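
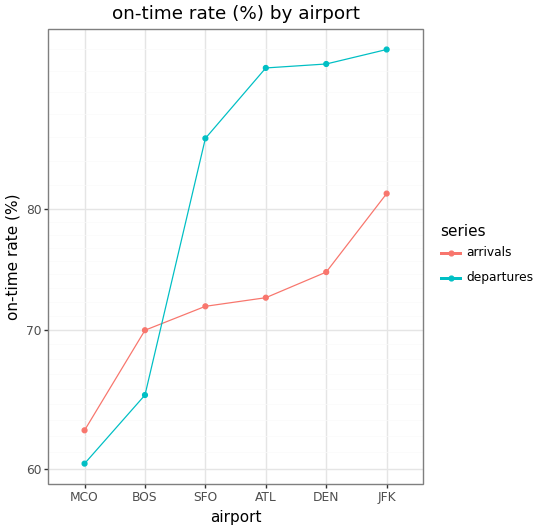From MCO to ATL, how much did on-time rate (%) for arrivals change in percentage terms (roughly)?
MCO ≈ 65, ATL ≈ 75; (75 − 65) / 65 ≈ +15.4%.

≈ +15.4%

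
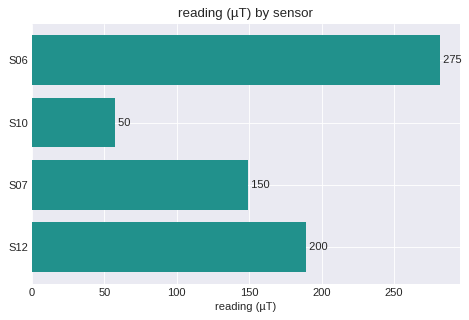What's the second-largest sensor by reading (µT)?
S12

Top 3: S06 ≈ 275, S12 ≈ 200, S07 ≈ 150.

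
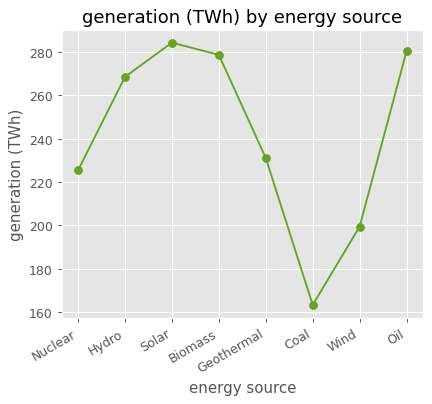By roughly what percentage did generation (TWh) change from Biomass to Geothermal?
≈ -14.3%

Biomass ≈ 280, Geothermal ≈ 240; (240 − 280) / 280 ≈ -14.3%.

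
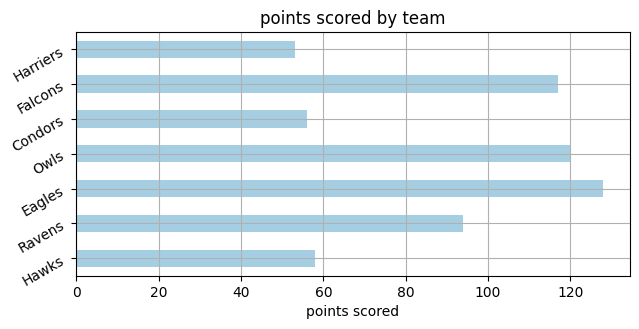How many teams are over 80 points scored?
4

Above 80: Ravens, Eagles, Owls, Falcons.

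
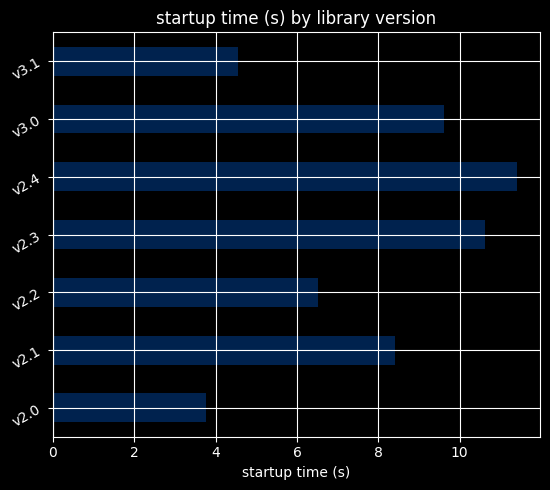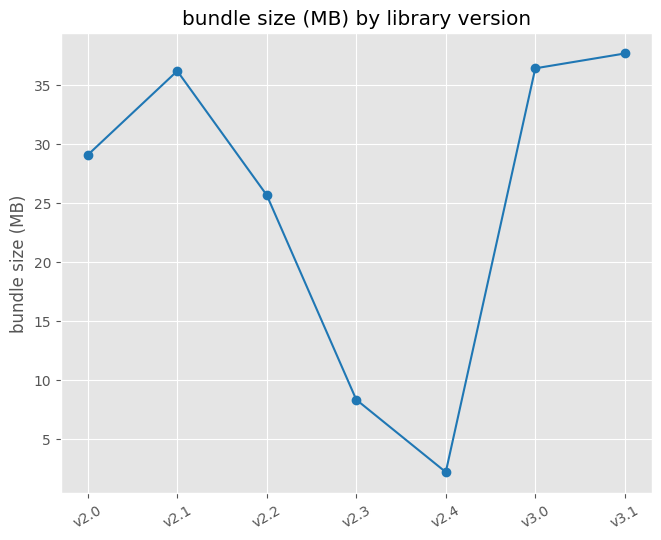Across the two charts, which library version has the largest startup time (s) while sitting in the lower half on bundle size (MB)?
v2.4

Chart 2 median bundle size (MB) ≈ 30; below-median library versions: v2.2, v2.3, v2.4. Among those, v2.4 has the highest startup time (s) (≈ 12).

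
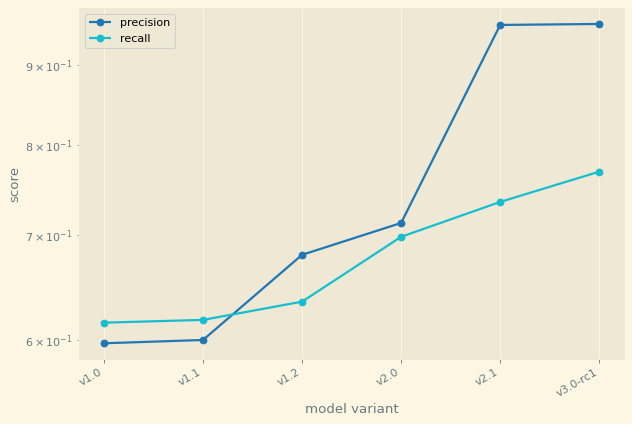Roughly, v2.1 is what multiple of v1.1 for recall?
v2.1 ≈ 0.75, v1.1 ≈ 0.60; 0.75/0.60 ≈ 1.25.

≈ 1.25×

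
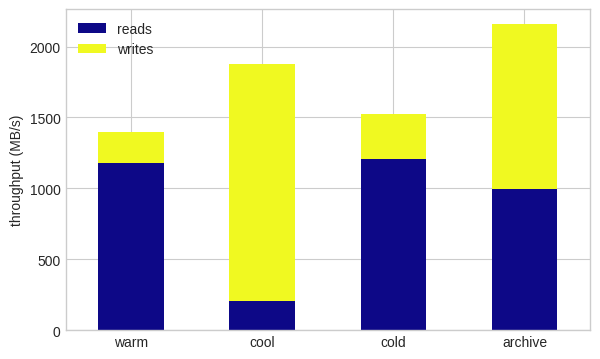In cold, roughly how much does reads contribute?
reads top ≈ 1200, bottom ≈ 0; segment ≈ 1200.

≈ 1200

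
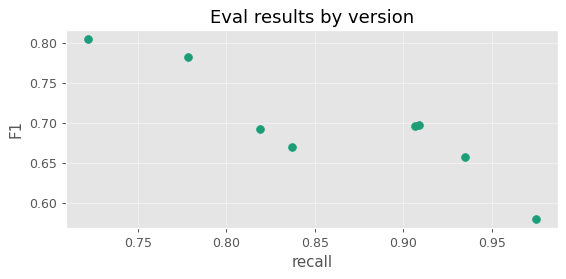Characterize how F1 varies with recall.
Points are negatively correlated; strong (|r| ≈ 0.9).

negative, strong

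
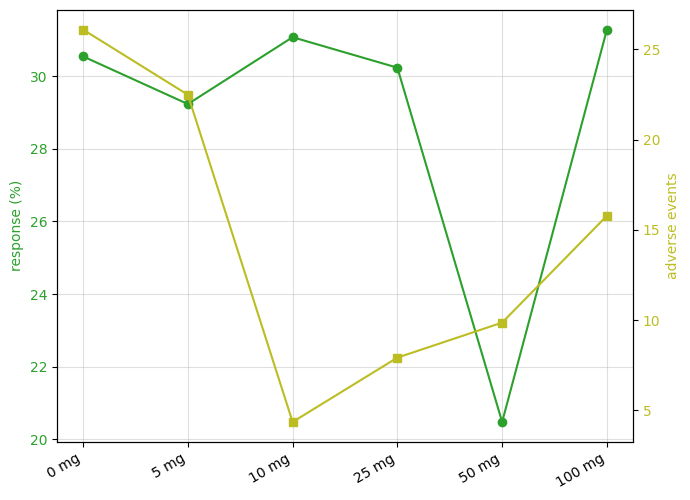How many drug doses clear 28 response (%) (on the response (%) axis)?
Above 28: 0 mg, 5 mg, 10 mg, 25 mg, 100 mg.

5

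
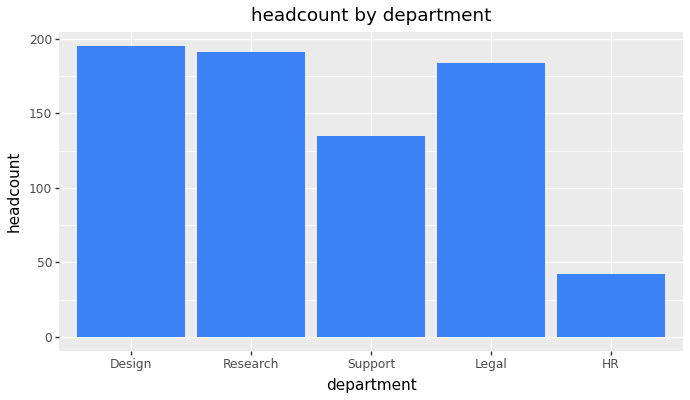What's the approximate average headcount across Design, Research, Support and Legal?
(200 + 200 + 140 + 180) / 4 ≈ 180.

≈ 180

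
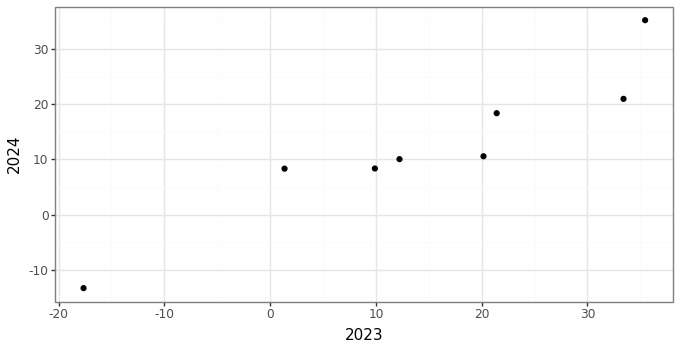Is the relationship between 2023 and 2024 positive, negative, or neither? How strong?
positive, strong

Points are positively correlated; strong (|r| ≈ 0.9).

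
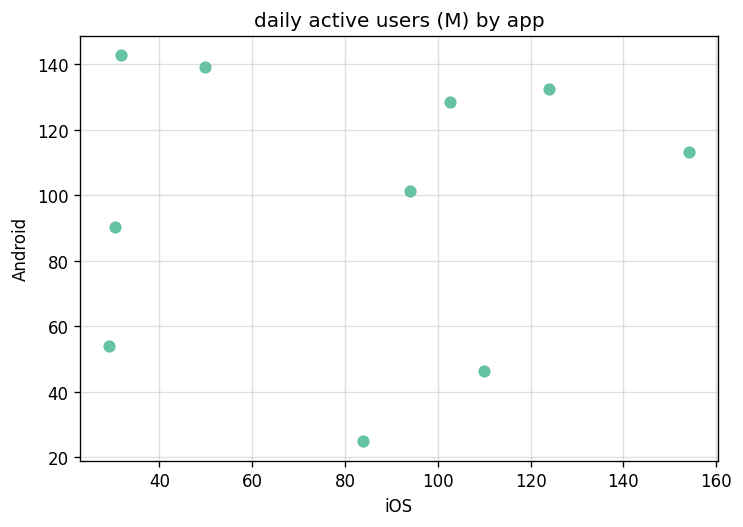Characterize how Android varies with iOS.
no clear correlation

Points are roughly uncorrelated; weak (|r| ≈ 0.0).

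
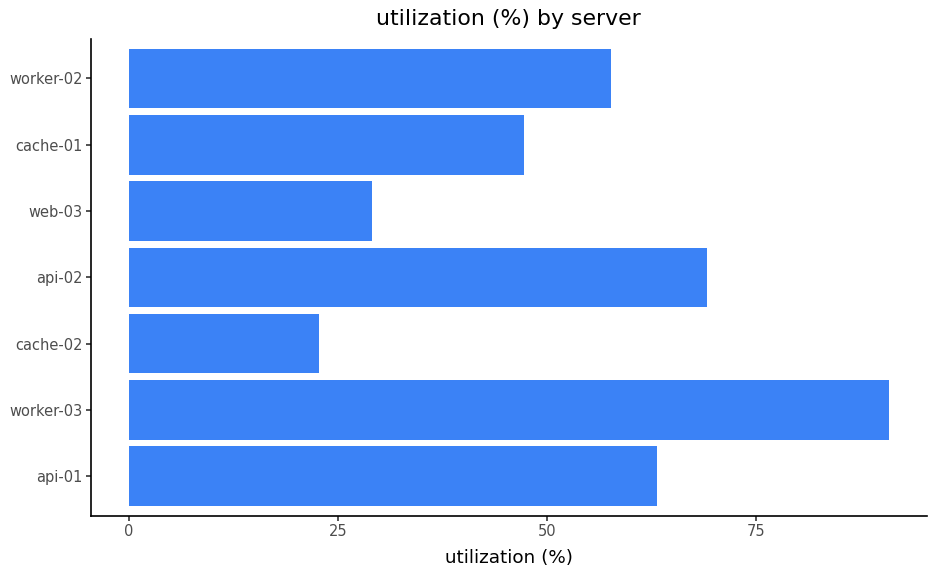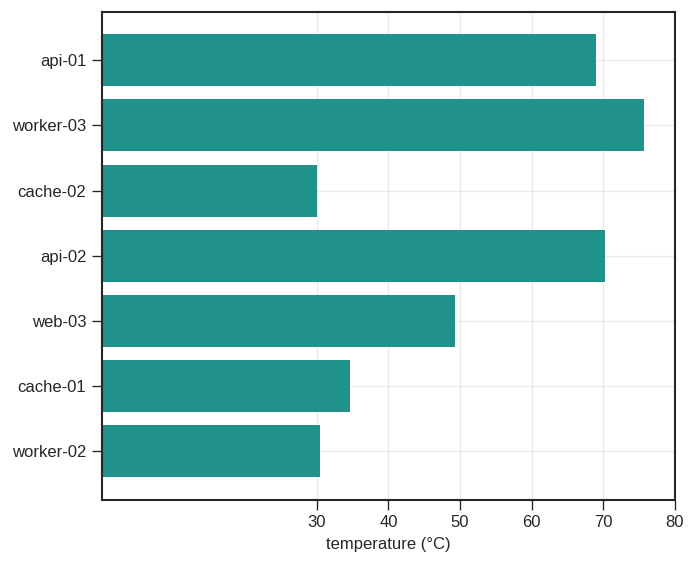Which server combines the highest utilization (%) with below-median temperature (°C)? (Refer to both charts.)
Chart 2 median temperature (°C) ≈ 50; below-median servers: cache-02, cache-01, worker-02. Among those, worker-02 has the highest utilization (%) (≈ 60).

worker-02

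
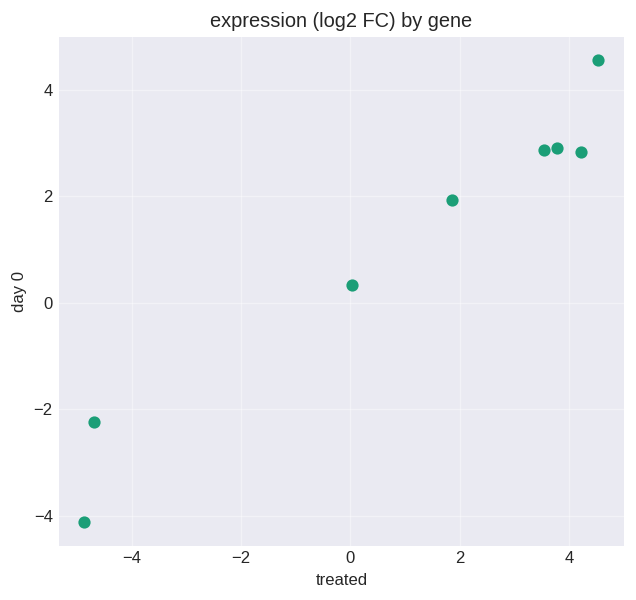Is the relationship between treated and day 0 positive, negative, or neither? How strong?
positive, strong

Points are positively correlated; strong (|r| ≈ 1.0).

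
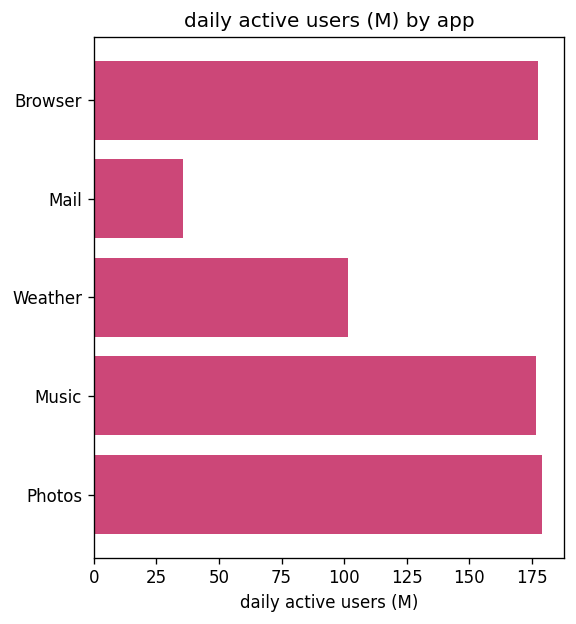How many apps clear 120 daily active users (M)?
Above 120: Browser, Music, Photos.

3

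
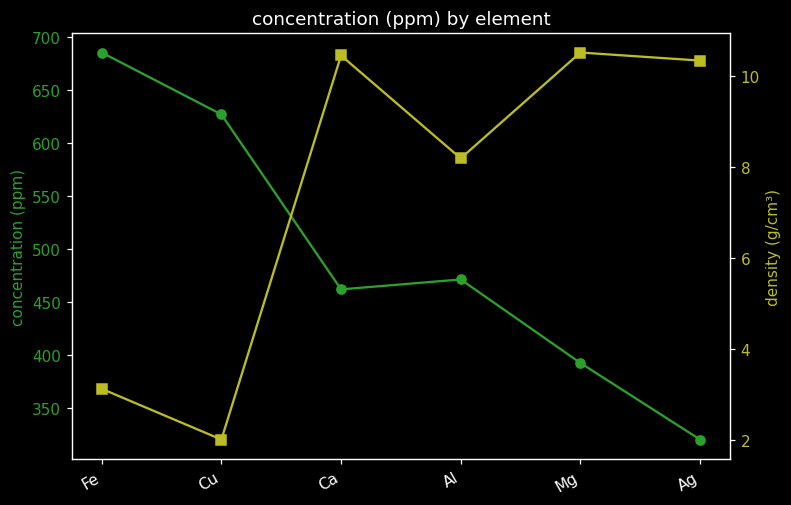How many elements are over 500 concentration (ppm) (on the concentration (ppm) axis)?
Above 500: Fe, Cu.

2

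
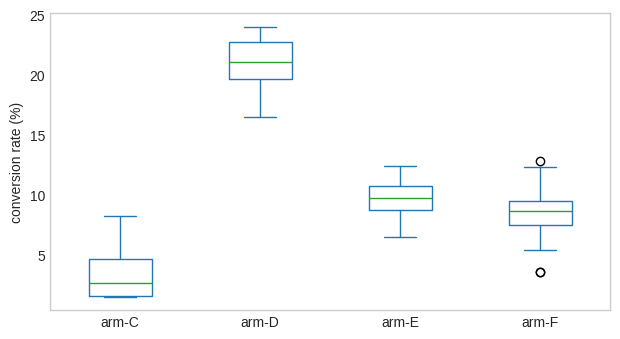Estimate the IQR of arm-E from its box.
Q3 ≈ 10, Q1 ≈ 8; IQR ≈ 2.

≈ 2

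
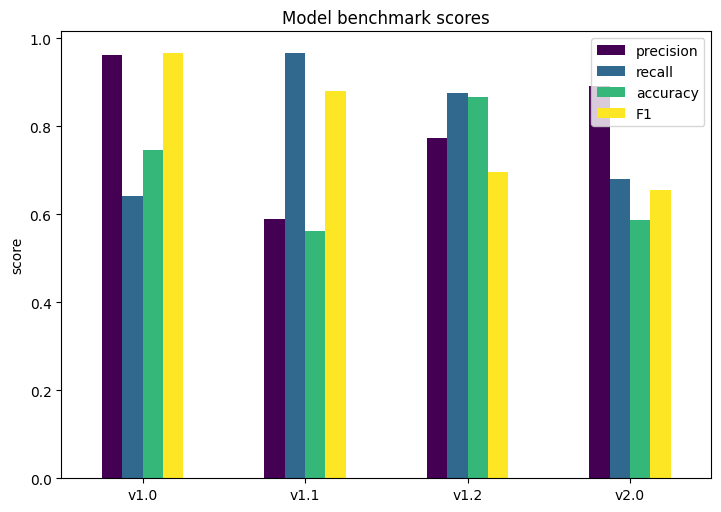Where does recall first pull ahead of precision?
v1.0: recall ≈ 0.6 vs precision ≈ 1.0 (not yet); v1.1: recall ≈ 1.0 vs precision ≈ 0.6 (first crossover).

v1.1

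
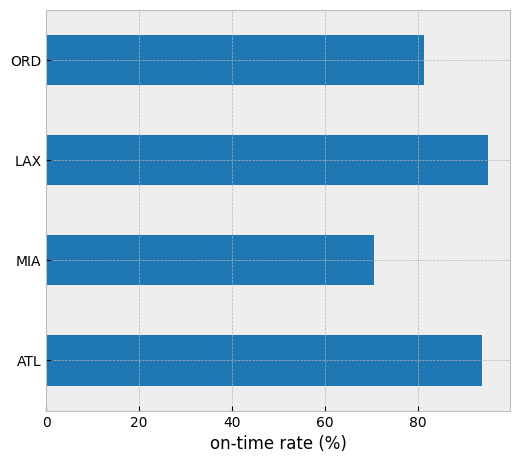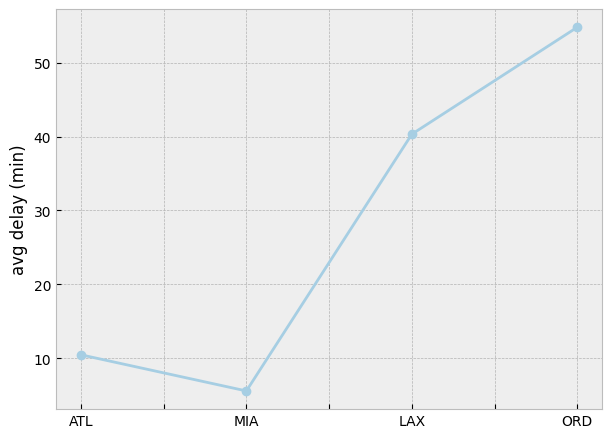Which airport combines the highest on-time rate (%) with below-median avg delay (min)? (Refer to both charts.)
Chart 2 median avg delay (min) ≈ 30; below-median airports: ATL, MIA. Among those, ATL has the highest on-time rate (%) (≈ 90).

ATL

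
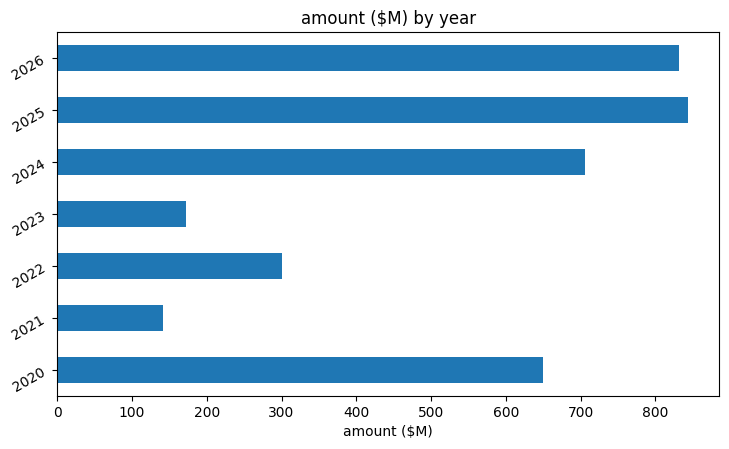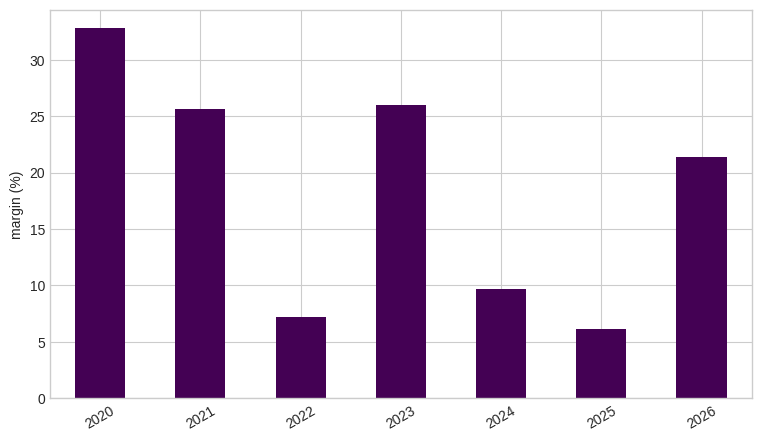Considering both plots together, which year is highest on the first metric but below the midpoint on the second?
2025

Chart 2 median margin (%) ≈ 20; below-median years: 2022, 2024, 2025. Among those, 2025 has the highest amount ($M) (≈ 800).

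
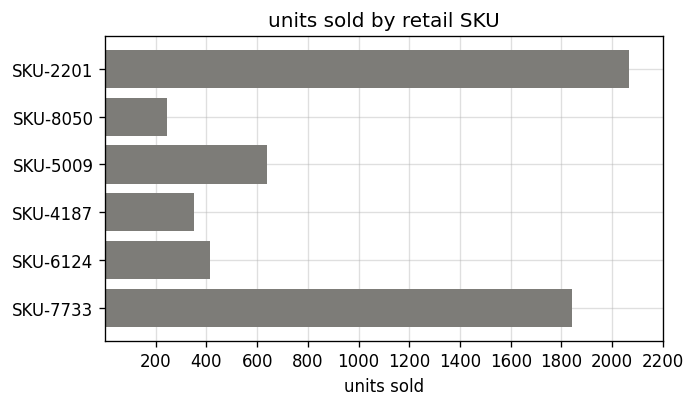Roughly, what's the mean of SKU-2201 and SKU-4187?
(2000 + 400) / 2 ≈ 1200.

≈ 1200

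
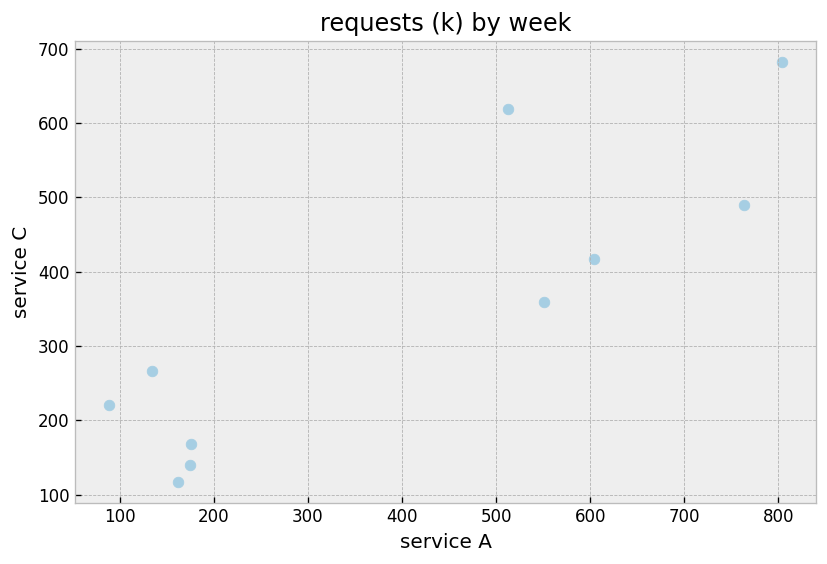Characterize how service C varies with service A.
Points are positively correlated; strong (|r| ≈ 0.9).

positive, strong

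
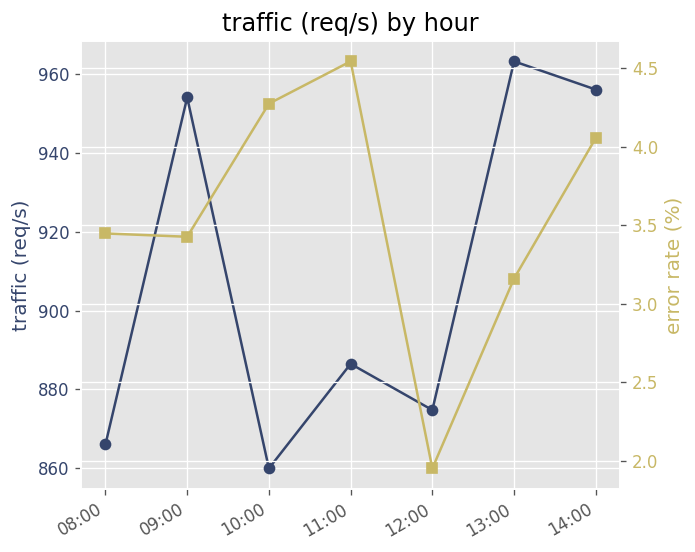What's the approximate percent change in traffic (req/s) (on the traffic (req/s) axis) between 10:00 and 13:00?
10:00 ≈ 860, 13:00 ≈ 960; (960 − 860) / 860 ≈ +11.6%.

≈ +11.6%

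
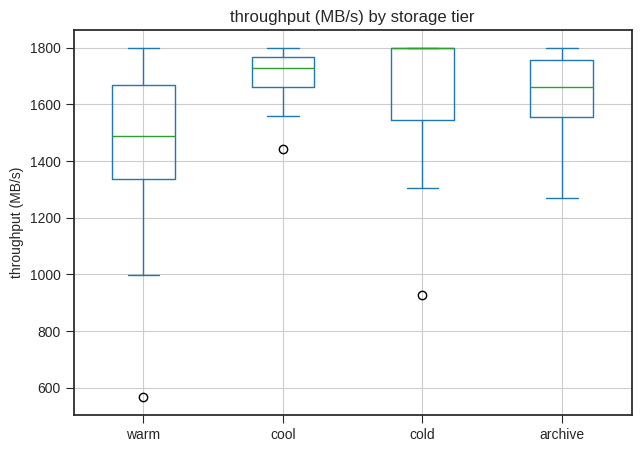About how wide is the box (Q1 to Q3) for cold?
≈ 250

Q3 ≈ 1800, Q1 ≈ 1550; IQR ≈ 250.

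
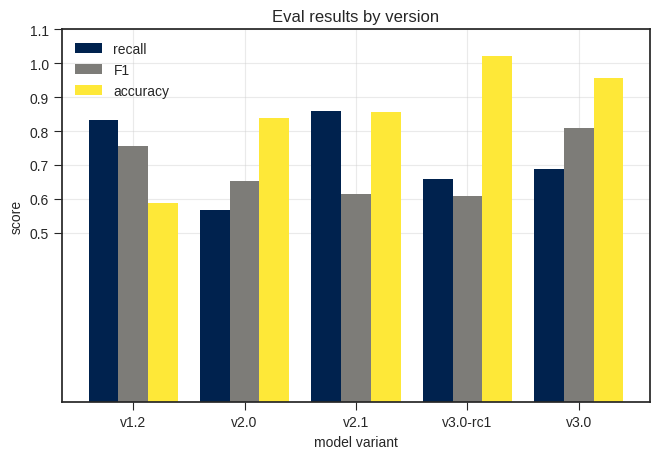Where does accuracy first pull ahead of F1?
v1.2: accuracy ≈ 0.6 vs F1 ≈ 0.8 (not yet); v2.0: accuracy ≈ 0.8 vs F1 ≈ 0.7 (first crossover).

v2.0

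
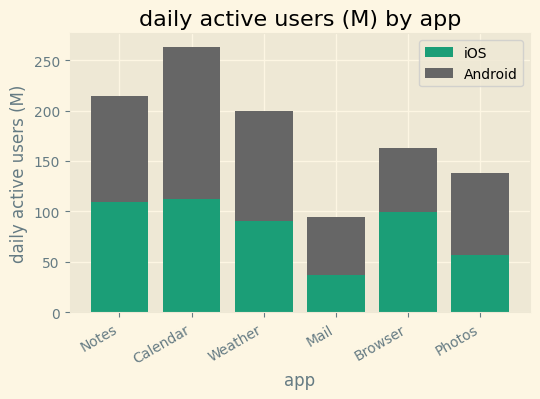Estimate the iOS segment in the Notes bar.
iOS top ≈ 100, bottom ≈ 0; segment ≈ 100.

≈ 100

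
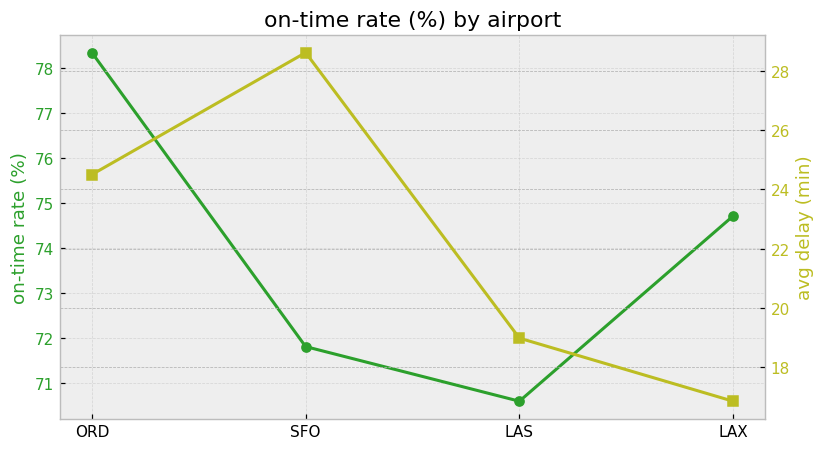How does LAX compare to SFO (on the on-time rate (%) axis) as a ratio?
LAX ≈ 75, SFO ≈ 72; 75/72 ≈ 1.04.

≈ 1.04×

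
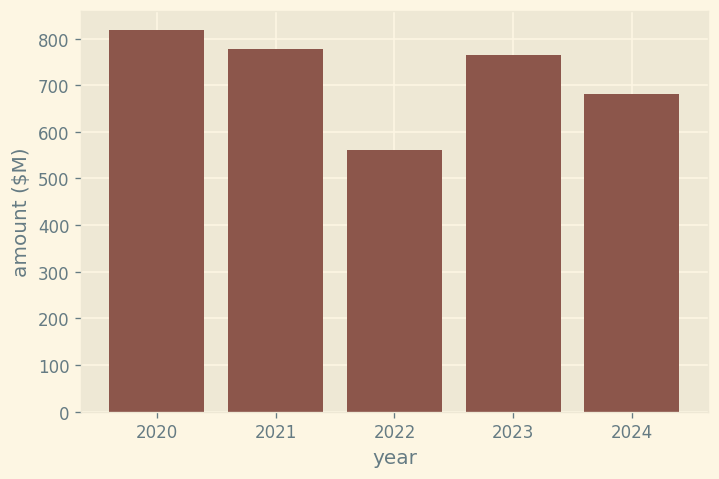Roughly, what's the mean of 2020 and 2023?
(800 + 800) / 2 ≈ 800.

≈ 800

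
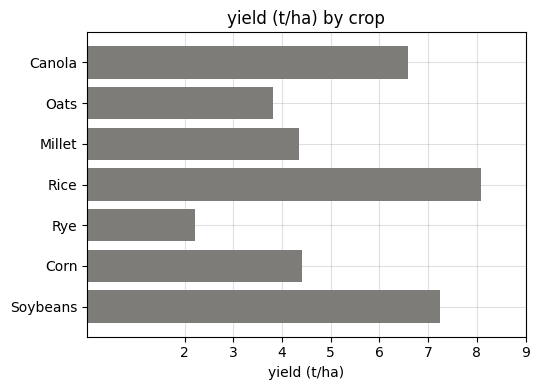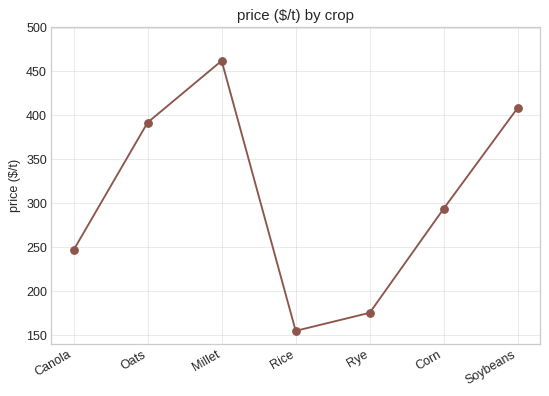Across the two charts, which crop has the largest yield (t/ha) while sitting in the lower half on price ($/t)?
Chart 2 median price ($/t) ≈ 300; below-median crops: Canola, Rice, Rye. Among those, Rice has the highest yield (t/ha) (≈ 8).

Rice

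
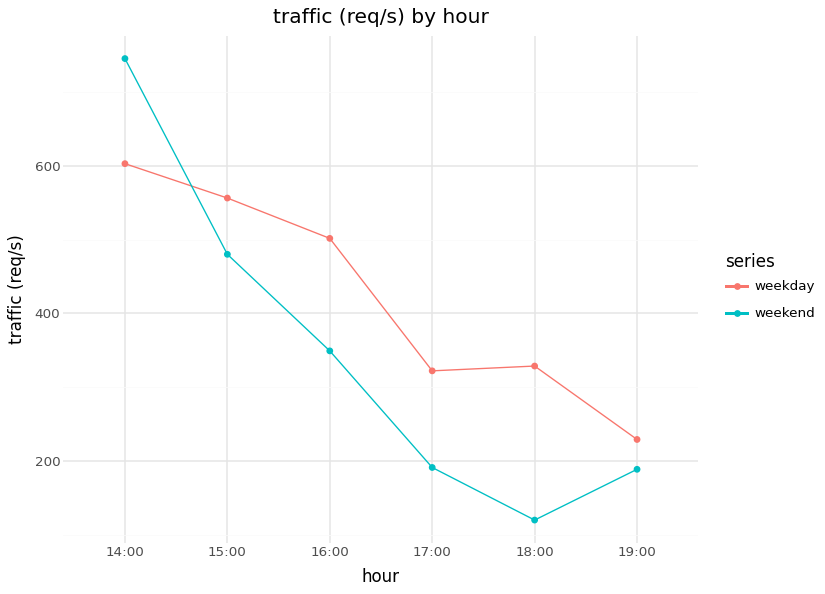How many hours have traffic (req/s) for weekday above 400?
3

Above 400: 14:00, 15:00, 16:00.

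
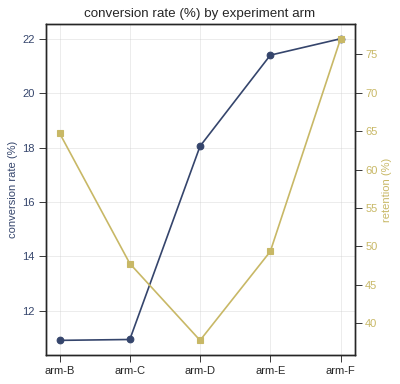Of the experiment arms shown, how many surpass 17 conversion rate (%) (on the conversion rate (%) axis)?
Above 17: arm-D, arm-E, arm-F.

3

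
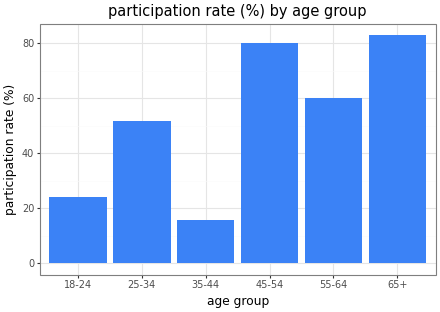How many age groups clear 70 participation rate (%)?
2

Above 70: 45-54, 65+.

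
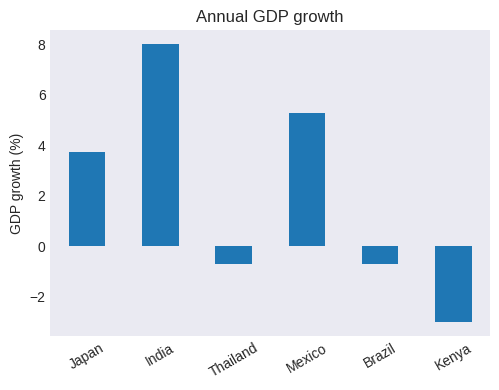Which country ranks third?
Top 4: India ≈ 8, Mexico ≈ 5, Japan ≈ 4, Brazil ≈ -1.

Japan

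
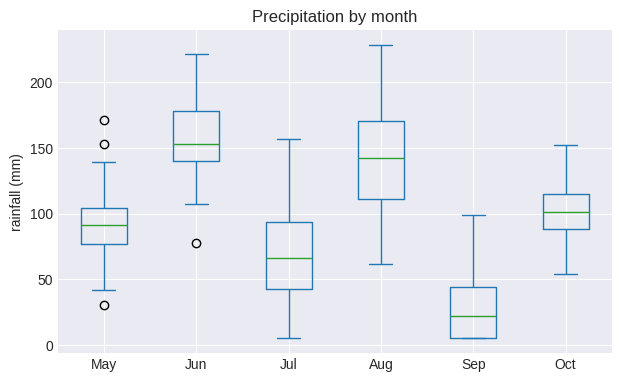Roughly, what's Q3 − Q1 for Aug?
≈ 60

Q3 ≈ 180, Q1 ≈ 120; IQR ≈ 60.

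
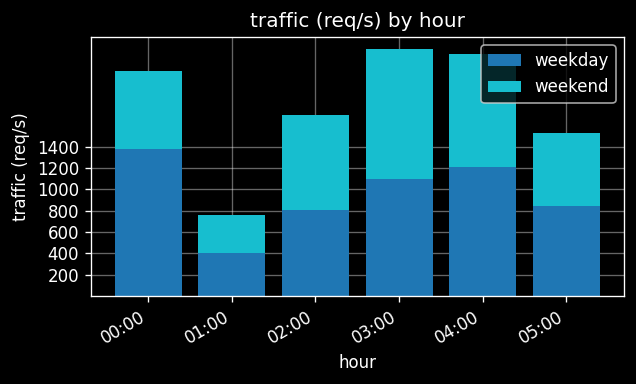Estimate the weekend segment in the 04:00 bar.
weekend top ≈ 2200, bottom ≈ 1200; segment ≈ 1000.

≈ 1000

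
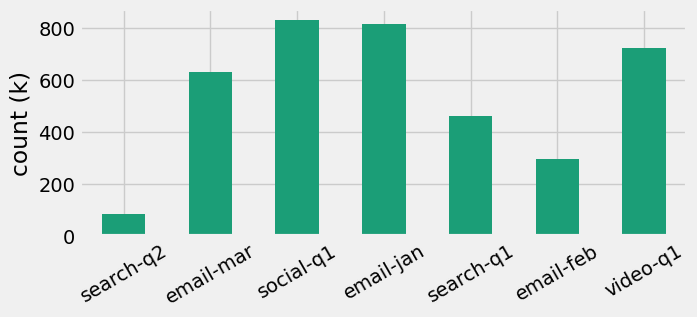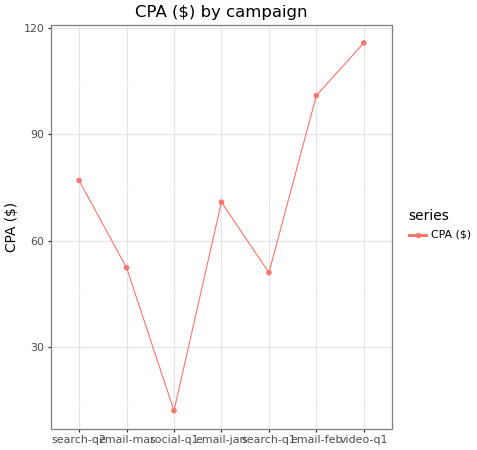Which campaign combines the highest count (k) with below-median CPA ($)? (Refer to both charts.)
social-q1

Chart 2 median CPA ($) ≈ 80; below-median campaigns: email-mar, social-q1, search-q1. Among those, social-q1 has the highest count (k) (≈ 800).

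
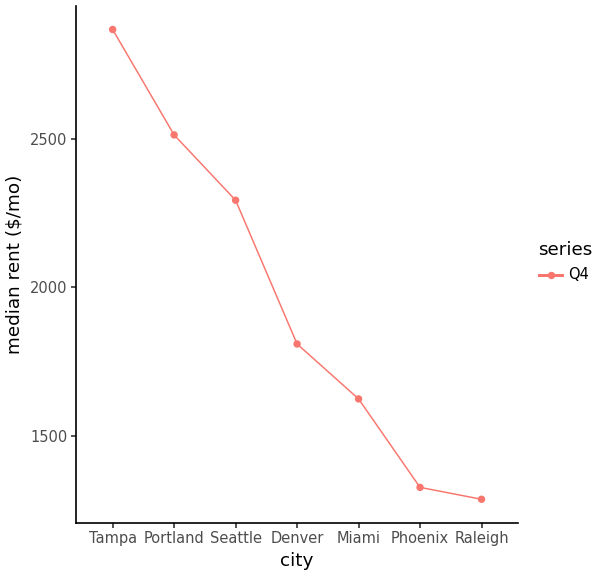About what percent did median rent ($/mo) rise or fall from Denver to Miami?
≈ -11.1%

Denver ≈ 1800, Miami ≈ 1600; (1600 − 1800) / 1800 ≈ -11.1%.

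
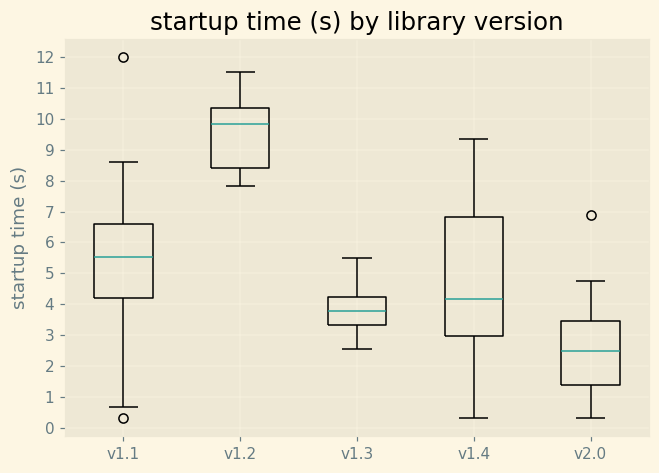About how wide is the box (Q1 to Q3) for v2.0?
Q3 ≈ 3, Q1 ≈ 1; IQR ≈ 2.

≈ 2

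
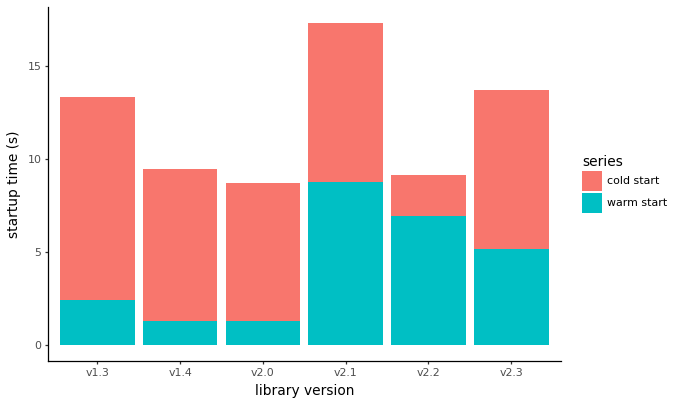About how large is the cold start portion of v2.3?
≈ 8

cold start top ≈ 14, bottom ≈ 6; segment ≈ 8.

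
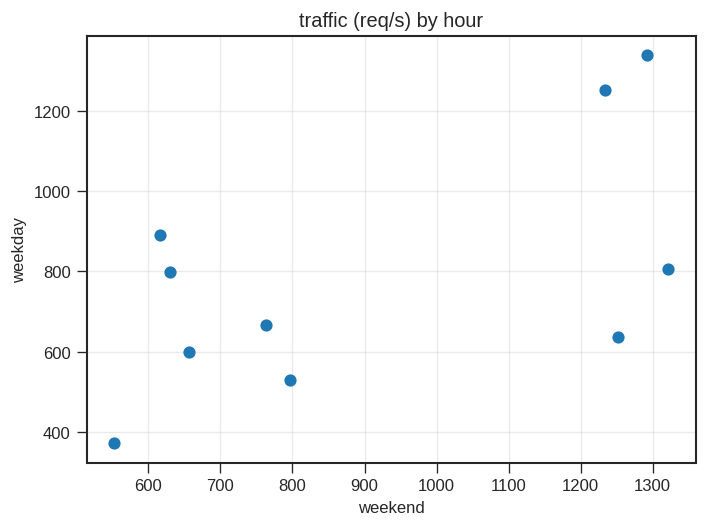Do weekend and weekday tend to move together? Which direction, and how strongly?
positive, moderate

Points are positively correlated; moderate (|r| ≈ 0.6).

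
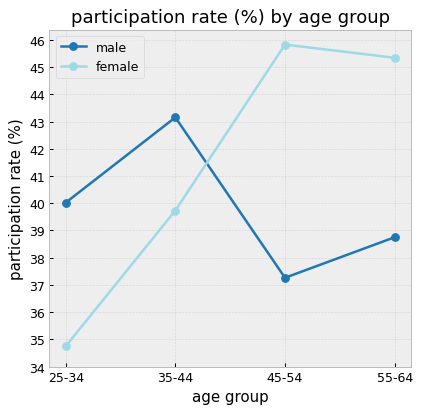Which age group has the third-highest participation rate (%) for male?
55-64

Top 4 for male: 35-44 ≈ 43, 25-34 ≈ 40, 55-64 ≈ 39, 45-54 ≈ 37.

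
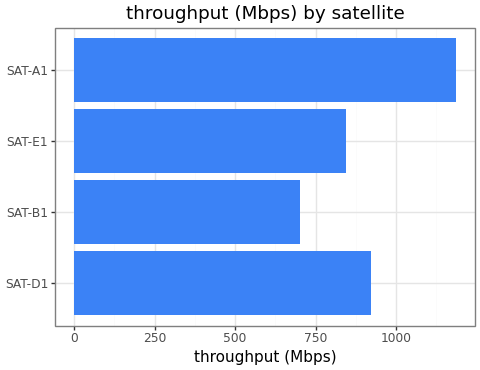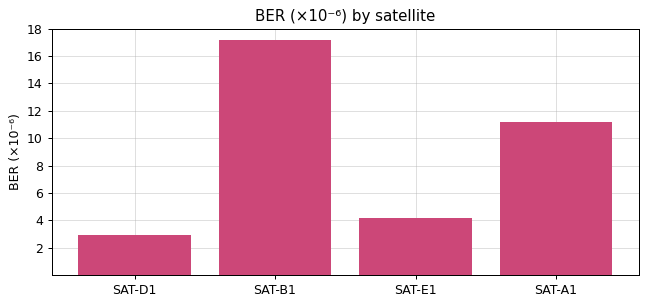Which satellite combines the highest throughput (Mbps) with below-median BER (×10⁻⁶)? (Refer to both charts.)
Chart 2 median BER (×10⁻⁶) ≈ 8; below-median satellites: SAT-D1, SAT-E1. Among those, SAT-D1 has the highest throughput (Mbps) (≈ 1000).

SAT-D1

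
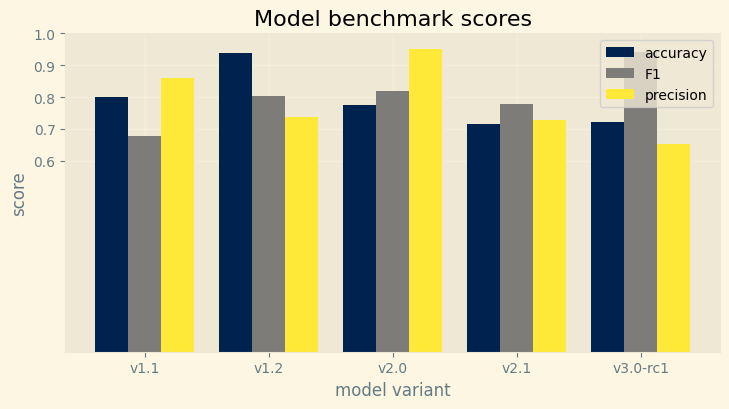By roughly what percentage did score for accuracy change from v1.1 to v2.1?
≈ -12.5%

v1.1 ≈ 0.8, v2.1 ≈ 0.7; (0.7 − 0.8) / 0.8 ≈ -12.5%.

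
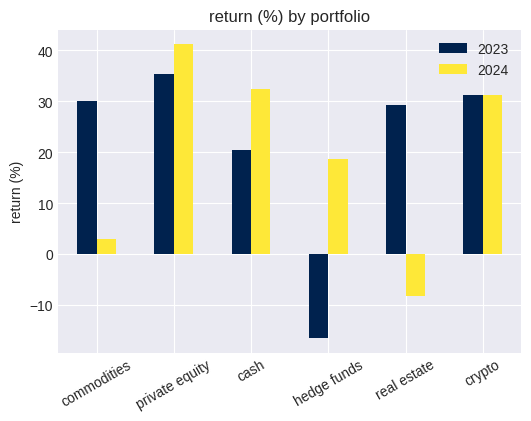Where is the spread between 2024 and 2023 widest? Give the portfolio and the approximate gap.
real estate, ≈ 40 %

real estate: 2024 ≈ -10, 2023 ≈ 30 → gap ≈ 40. Next-largest (hedge funds) is only ≈ 35.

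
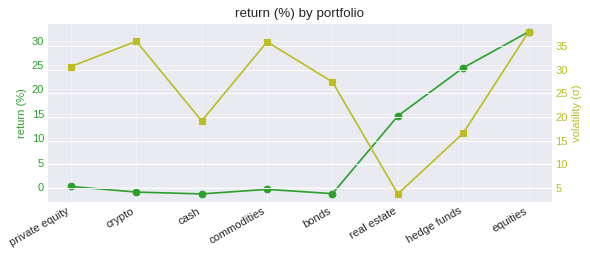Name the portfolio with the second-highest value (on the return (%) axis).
hedge funds

Top 3 (on the return (%) axis): equities ≈ 30, hedge funds ≈ 25, real estate ≈ 15.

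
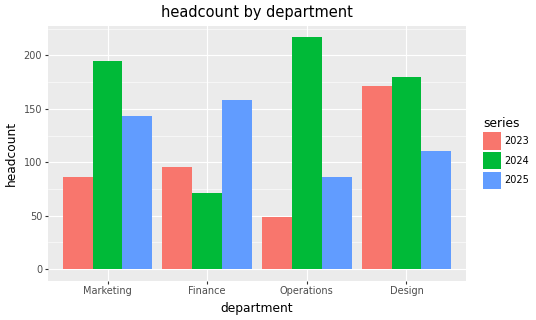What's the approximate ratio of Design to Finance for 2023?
Design ≈ 180, Finance ≈ 100; 180/100 ≈ 1.8.

≈ 1.8×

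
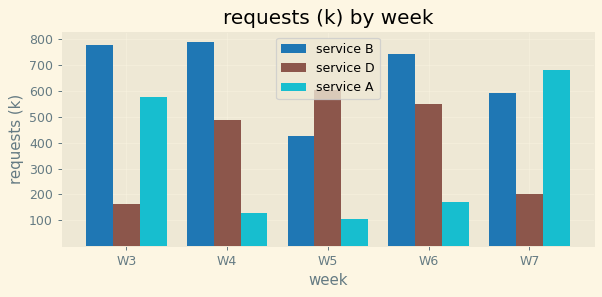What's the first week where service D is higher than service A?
W4

W3: service D ≈ 200 vs service A ≈ 600 (not yet); W4: service D ≈ 500 vs service A ≈ 100 (first crossover).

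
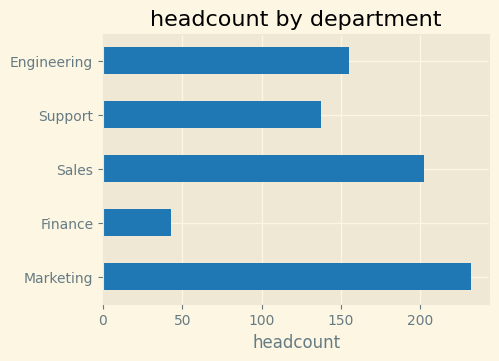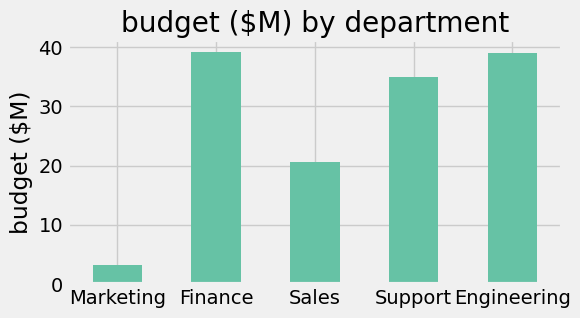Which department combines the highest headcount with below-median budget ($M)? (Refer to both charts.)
Marketing

Chart 2 median budget ($M) ≈ 35; below-median departments: Marketing, Sales. Among those, Marketing has the highest headcount (≈ 225).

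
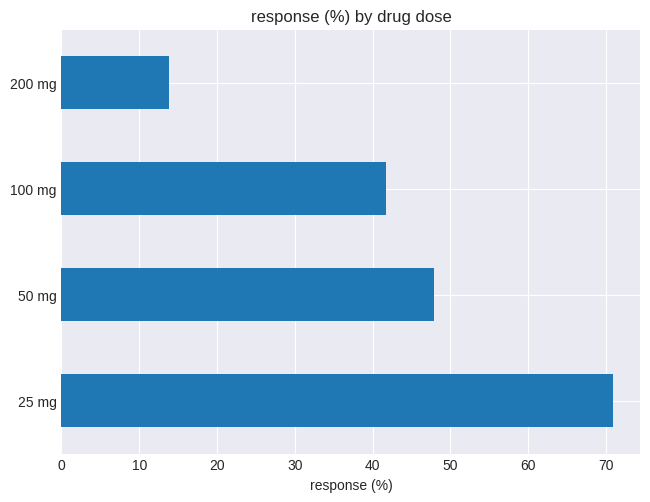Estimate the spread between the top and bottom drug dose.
Max 25 mg ≈ 70, min 200 mg ≈ 10; range ≈ 60.

≈ 60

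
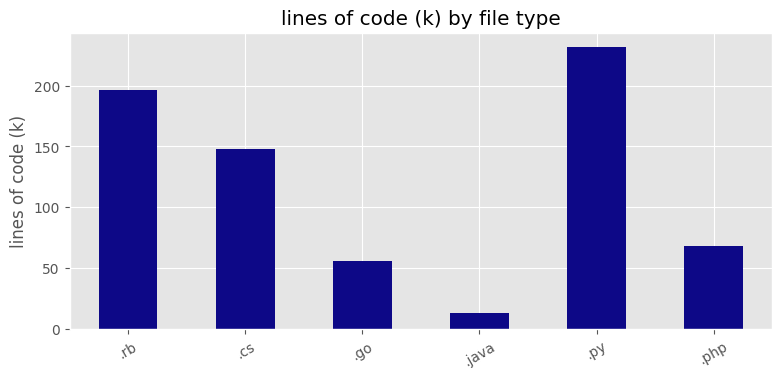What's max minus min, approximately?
≈ 220

Max .py ≈ 240, min .java ≈ 20; range ≈ 220.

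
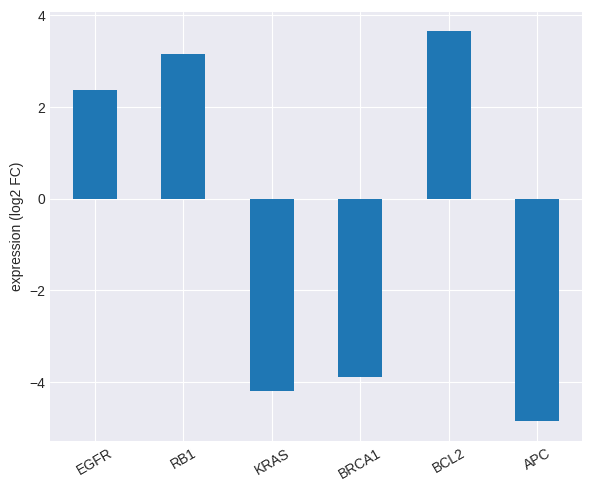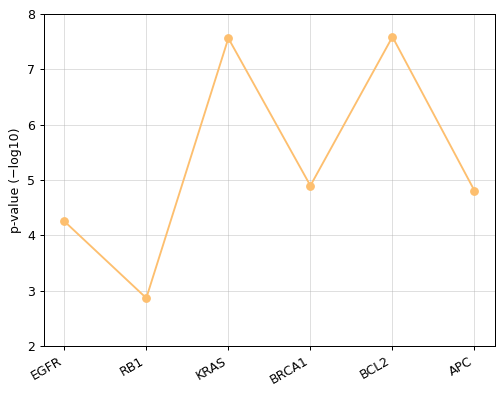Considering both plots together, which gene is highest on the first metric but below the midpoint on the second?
Chart 2 median p-value (−log10) ≈ 5; below-median genes: EGFR, RB1, APC. Among those, RB1 has the highest expression (log2 FC) (≈ 3).

RB1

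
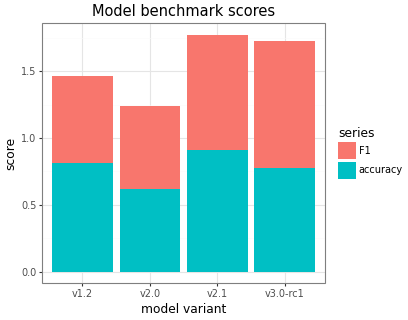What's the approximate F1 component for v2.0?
≈ 0.6

F1 top ≈ 1.2, bottom ≈ 0.6; segment ≈ 0.6.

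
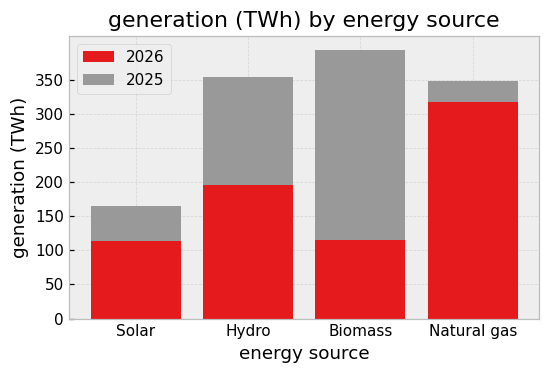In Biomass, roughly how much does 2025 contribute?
≈ 300

2025 top ≈ 400, bottom ≈ 100; segment ≈ 300.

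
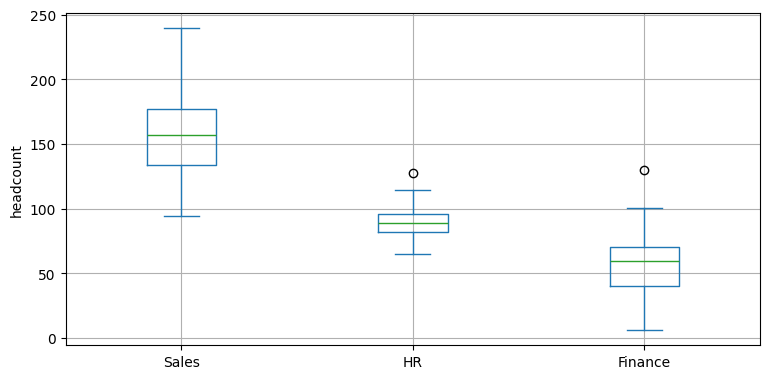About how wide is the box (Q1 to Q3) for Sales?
≈ 50

Q3 ≈ 180, Q1 ≈ 130; IQR ≈ 50.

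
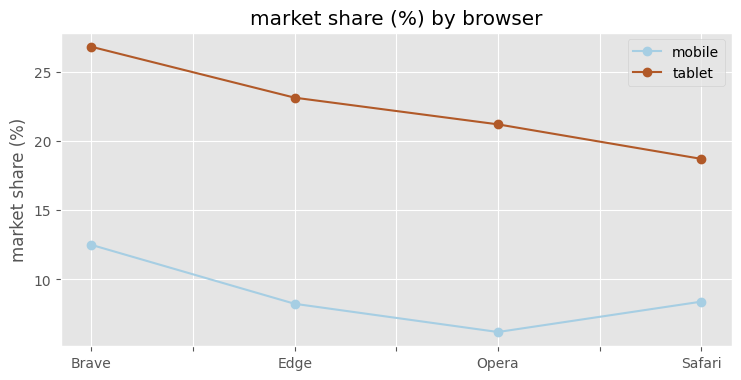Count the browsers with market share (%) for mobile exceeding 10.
1

Above 10: Brave.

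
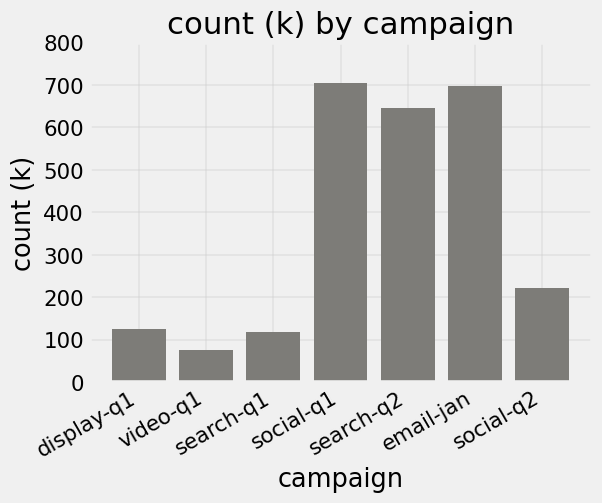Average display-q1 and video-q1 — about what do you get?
(100 + 100) / 2 ≈ 100.

≈ 100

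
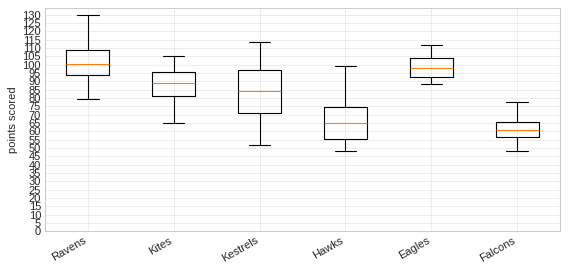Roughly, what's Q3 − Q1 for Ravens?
Q3 ≈ 110, Q1 ≈ 95; IQR ≈ 15.

≈ 15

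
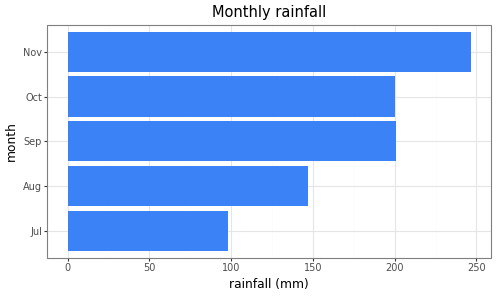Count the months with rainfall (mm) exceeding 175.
Above 175: Sep, Oct, Nov.

3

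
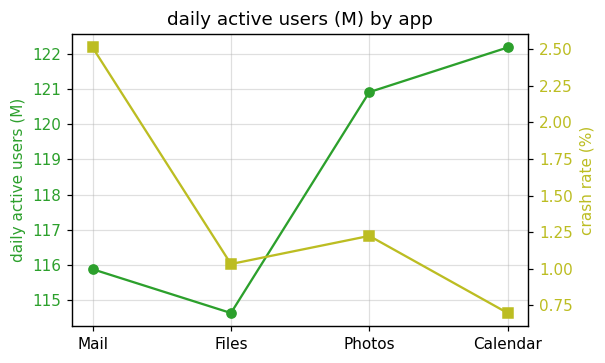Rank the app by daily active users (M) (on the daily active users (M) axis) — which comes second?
Top 3 (on the daily active users (M) axis): Calendar ≈ 122, Photos ≈ 121, Mail ≈ 116.

Photos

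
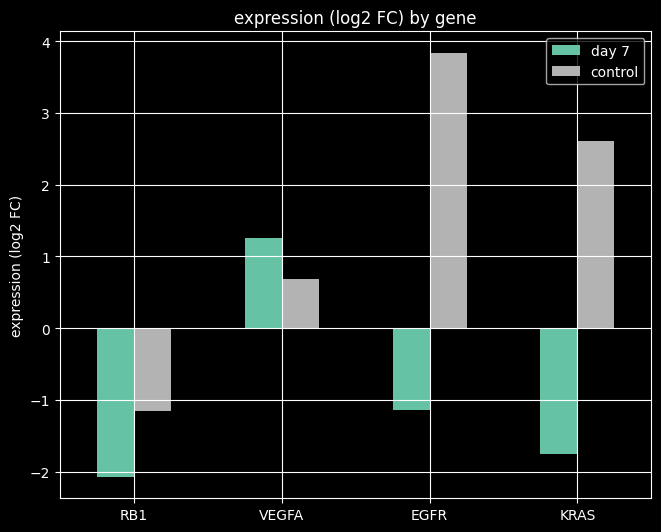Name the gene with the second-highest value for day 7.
EGFR

Top 3 for day 7: VEGFA ≈ 1.5, EGFR ≈ -1.0, KRAS ≈ -2.0.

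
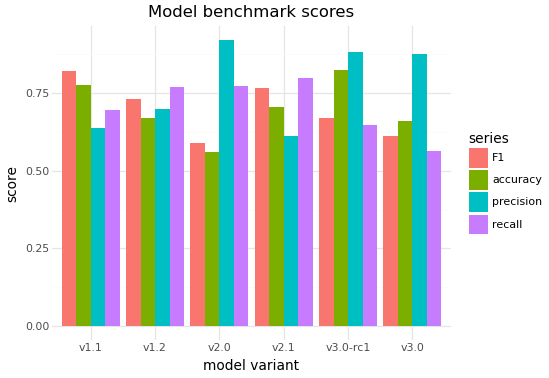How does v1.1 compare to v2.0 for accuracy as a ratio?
v1.1 ≈ 0.8, v2.0 ≈ 0.6; 0.8/0.6 ≈ 1.33.

≈ 1.33×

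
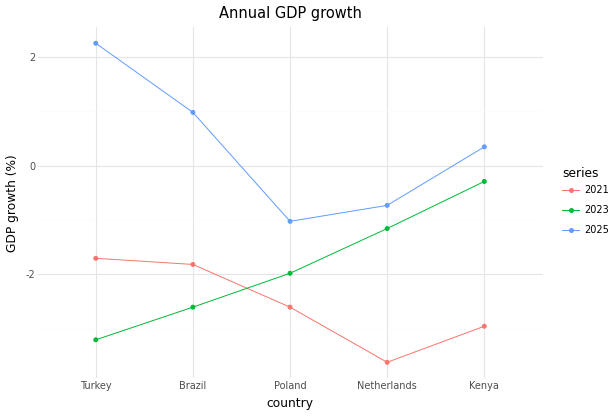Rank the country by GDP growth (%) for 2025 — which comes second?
Brazil

Top 3 for 2025: Turkey ≈ 2.5, Brazil ≈ 1.0, Kenya ≈ 0.5.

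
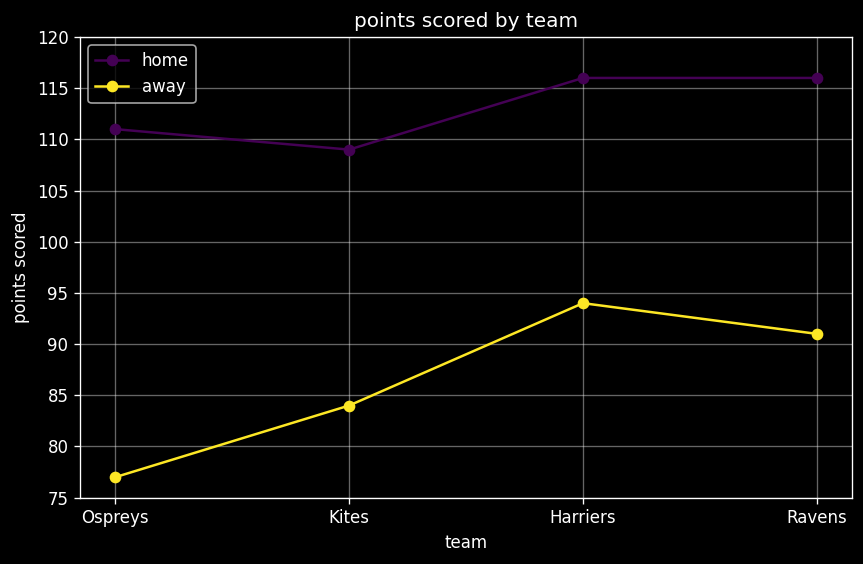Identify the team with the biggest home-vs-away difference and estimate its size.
Ospreys, ≈ 35

Ospreys: home ≈ 110, away ≈ 75 → gap ≈ 35. Next-largest (Ravens) is only ≈ 25.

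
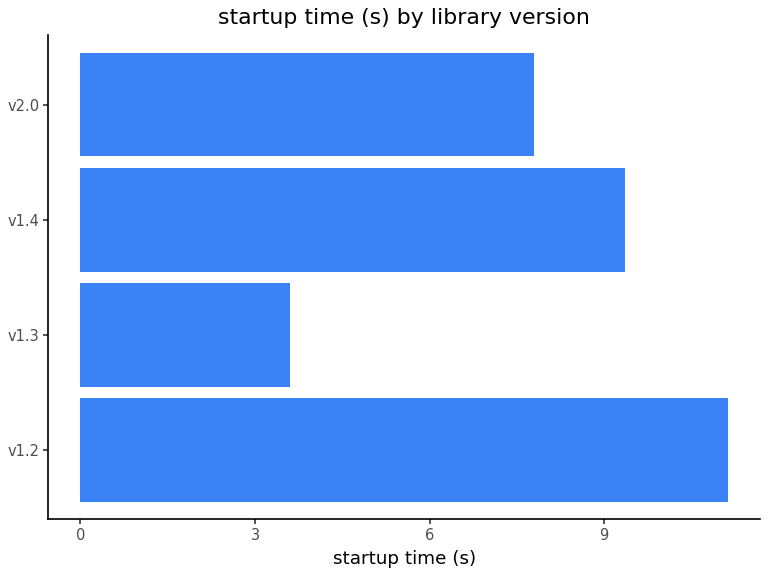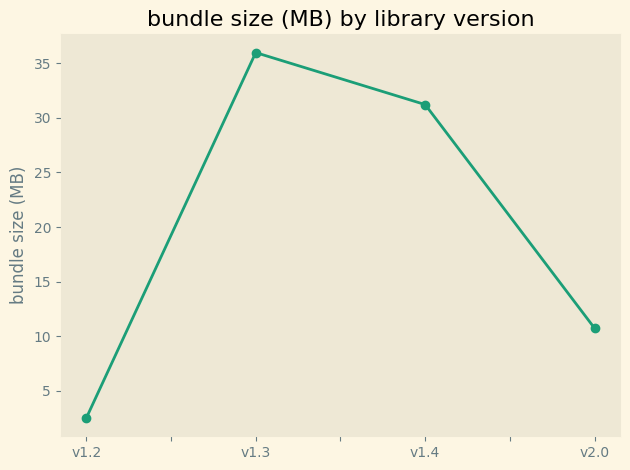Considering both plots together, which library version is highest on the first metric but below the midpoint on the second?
Chart 2 median bundle size (MB) ≈ 20; below-median library versions: v1.2, v2.0. Among those, v1.2 has the highest startup time (s) (≈ 12).

v1.2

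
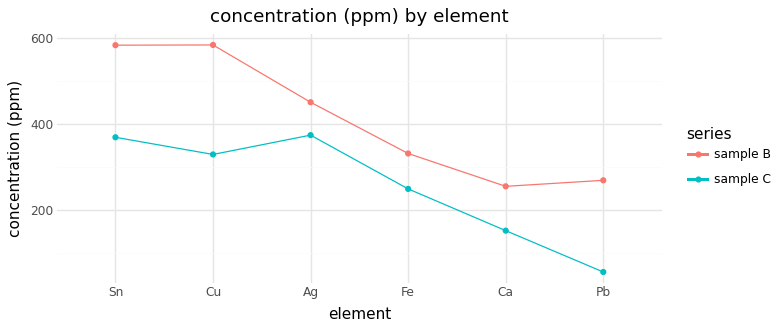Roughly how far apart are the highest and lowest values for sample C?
≈ 300

Max Ag ≈ 350, min Pb ≈ 50; range ≈ 300.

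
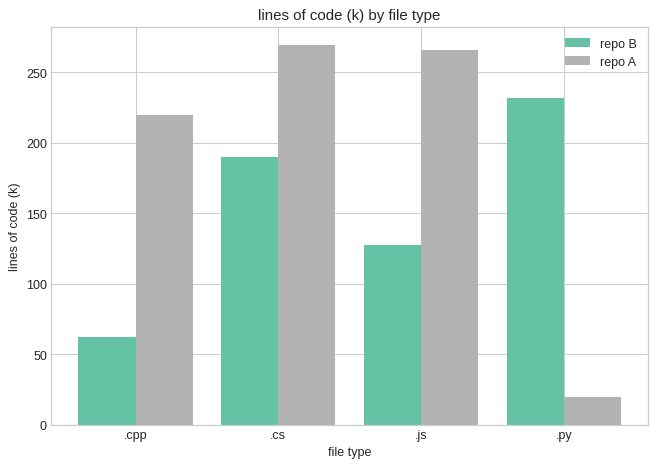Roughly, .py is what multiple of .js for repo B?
≈ 1.8×

.py ≈ 225, .js ≈ 125; 225/125 ≈ 1.8.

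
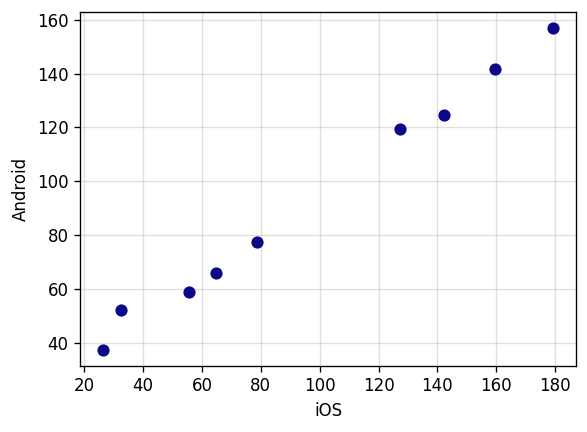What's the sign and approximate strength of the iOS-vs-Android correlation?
positive, strong

Points are positively correlated; strong (|r| ≈ 1.0).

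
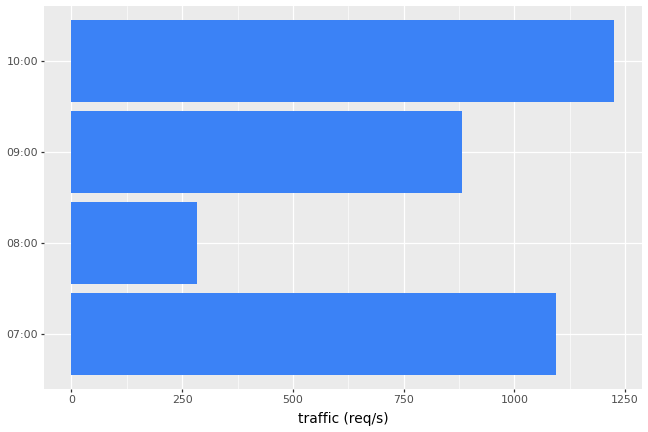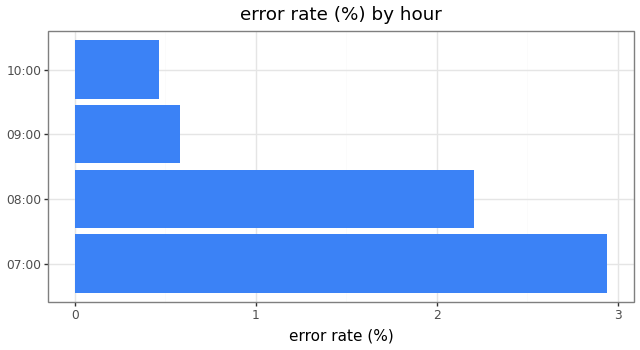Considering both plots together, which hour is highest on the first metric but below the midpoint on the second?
10:00

Chart 2 median error rate (%) ≈ 1.5; below-median hours: 09:00, 10:00. Among those, 10:00 has the highest traffic (req/s) (≈ 1200).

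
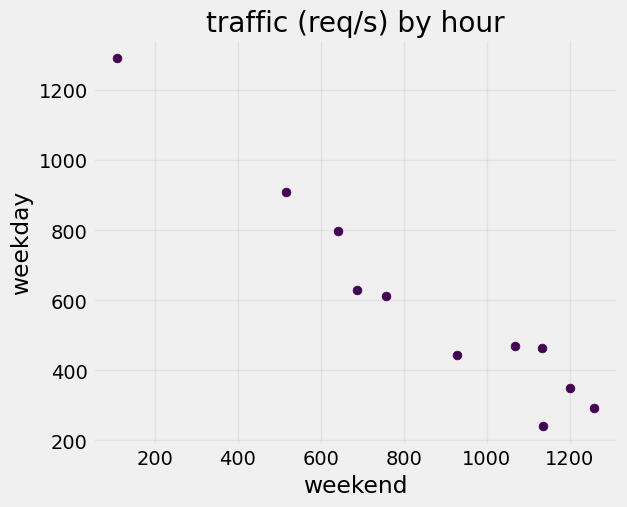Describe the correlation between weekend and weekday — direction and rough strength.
negative, strong

Points are negatively correlated; strong (|r| ≈ 1.0).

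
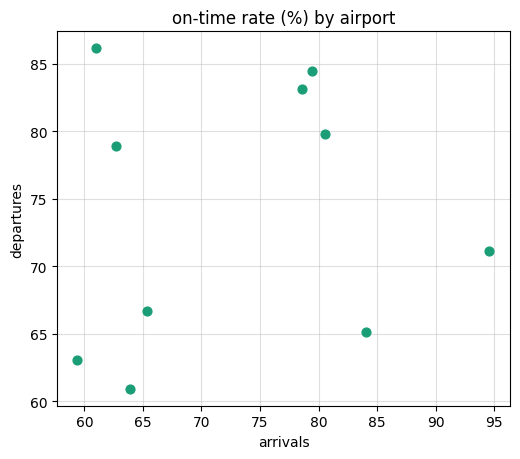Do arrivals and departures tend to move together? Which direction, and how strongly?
Points are roughly uncorrelated; weak (|r| ≈ 0.1).

no clear correlation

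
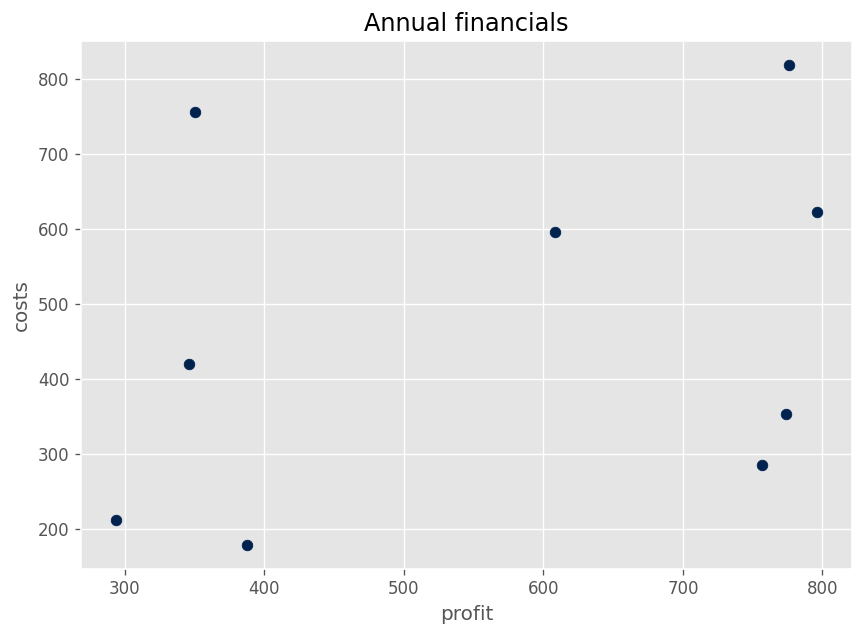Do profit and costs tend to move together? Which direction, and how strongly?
Points are positively correlated; weak (|r| ≈ 0.3).

positive, weak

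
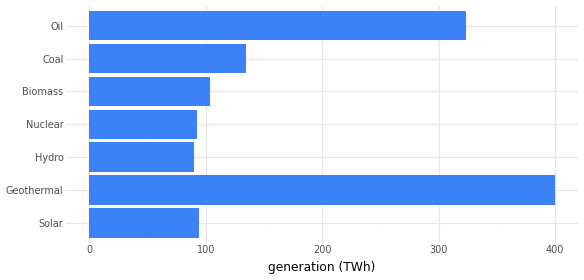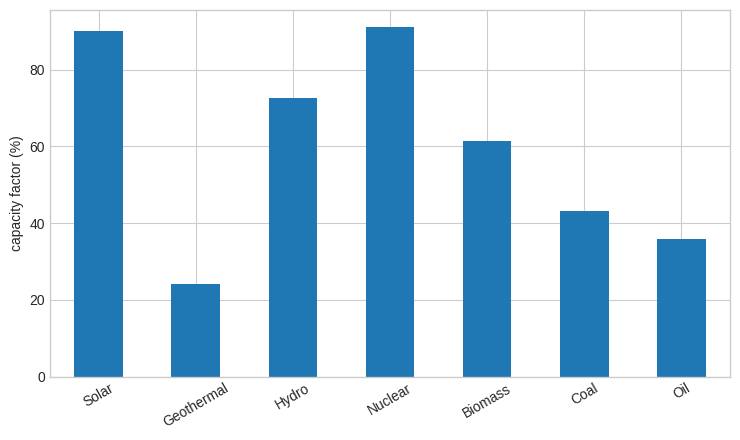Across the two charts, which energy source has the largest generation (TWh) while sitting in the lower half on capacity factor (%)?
Chart 2 median capacity factor (%) ≈ 60; below-median energy sources: Geothermal, Coal, Oil. Among those, Geothermal has the highest generation (TWh) (≈ 400).

Geothermal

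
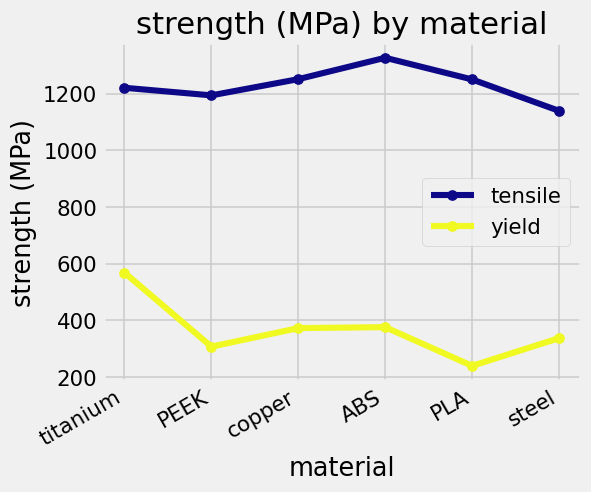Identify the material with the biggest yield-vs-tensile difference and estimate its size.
PLA, ≈ 1000 MPa

PLA: yield ≈ 200, tensile ≈ 1200 → gap ≈ 1000. Next-largest (ABS) is only ≈ 900.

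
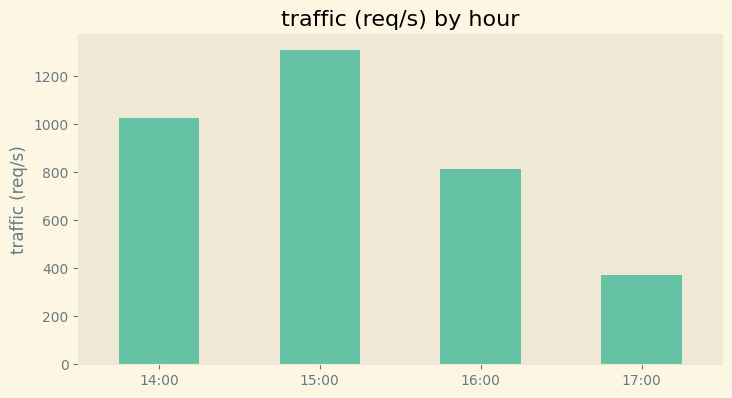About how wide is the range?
Max 15:00 ≈ 1400, min 17:00 ≈ 400; range ≈ 1000.

≈ 1000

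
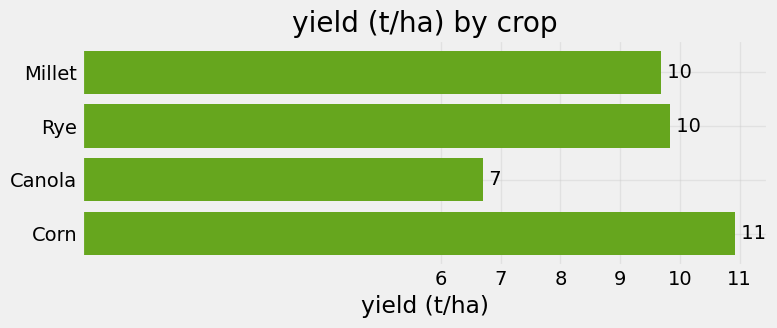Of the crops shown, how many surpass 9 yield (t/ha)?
Above 9: Millet, Rye, Corn.

3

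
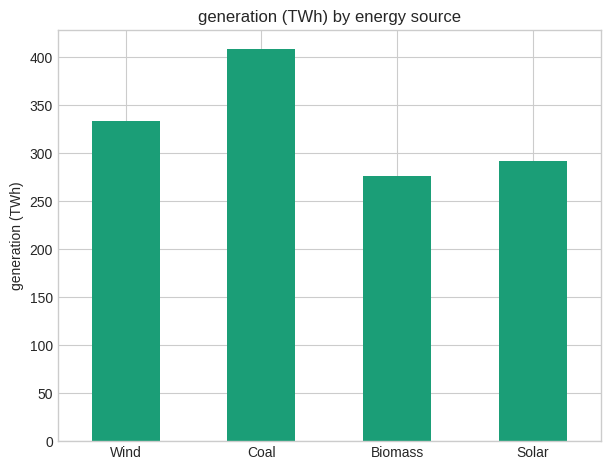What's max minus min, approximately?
≈ 100

Max Coal ≈ 400, min Biomass ≈ 300; range ≈ 100.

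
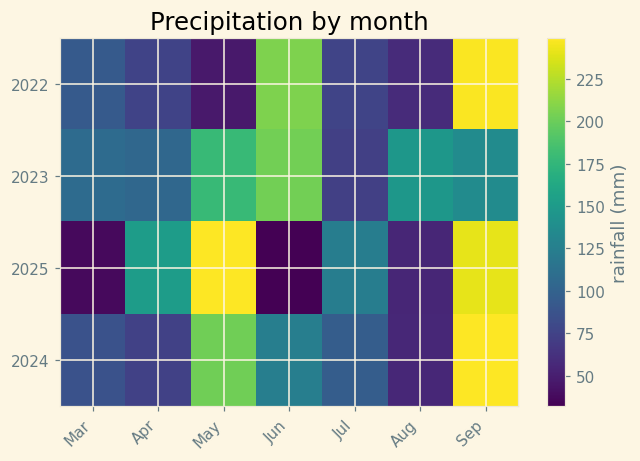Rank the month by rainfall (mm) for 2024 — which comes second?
May

Top 3 for 2024: Sep ≈ 240, May ≈ 200, Jun ≈ 120.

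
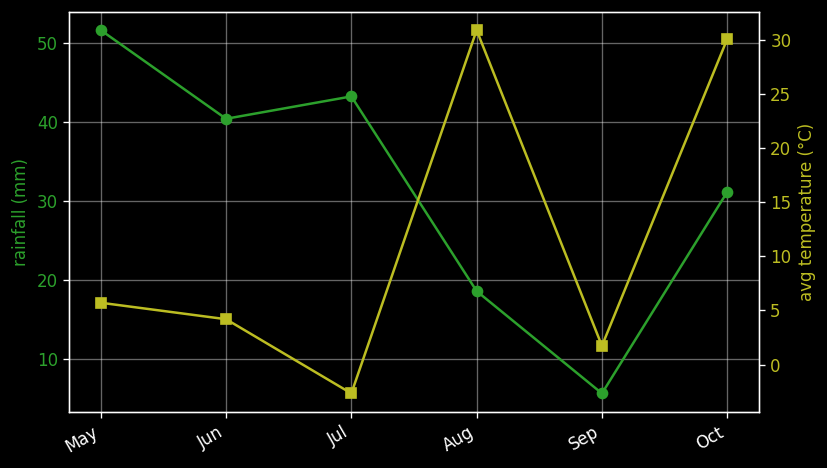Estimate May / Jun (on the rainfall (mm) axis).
≈ 1.25×

May ≈ 50, Jun ≈ 40; 50/40 ≈ 1.25.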